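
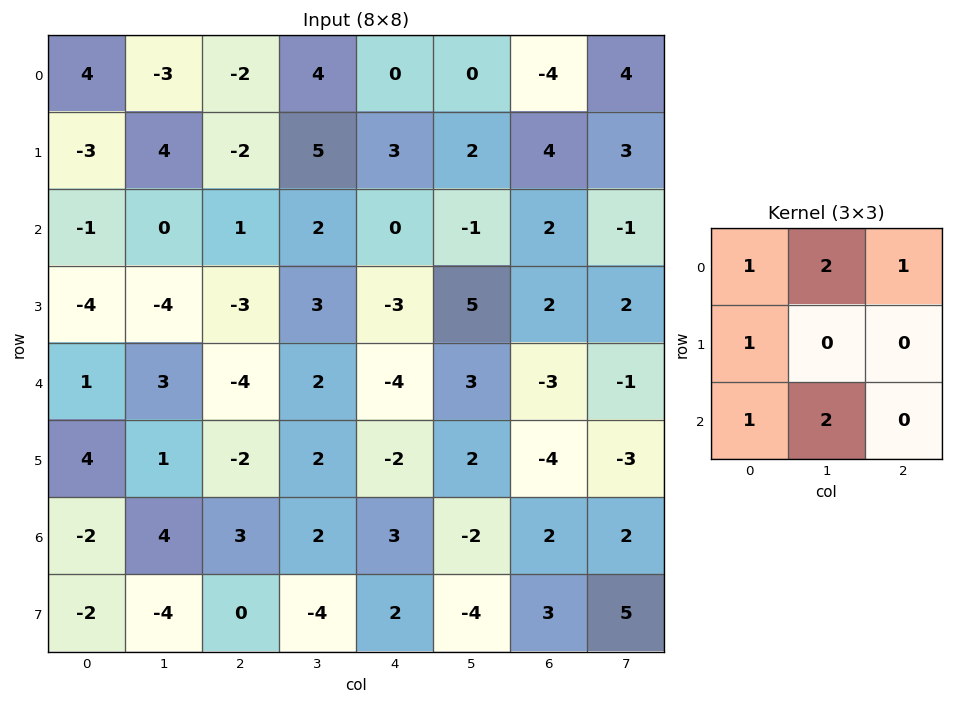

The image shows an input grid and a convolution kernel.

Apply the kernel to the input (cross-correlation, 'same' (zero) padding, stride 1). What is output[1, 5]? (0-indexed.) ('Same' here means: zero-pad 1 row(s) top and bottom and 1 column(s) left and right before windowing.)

The receptive field on the zero-padded input at this output position is [0 0 -4 / 3 2 4 / 0 -1 2]. Elementwise product with the kernel and sum: 0·1 + 0·2 + -4·1 + 3·1 + 0·1 + -1·2.

-3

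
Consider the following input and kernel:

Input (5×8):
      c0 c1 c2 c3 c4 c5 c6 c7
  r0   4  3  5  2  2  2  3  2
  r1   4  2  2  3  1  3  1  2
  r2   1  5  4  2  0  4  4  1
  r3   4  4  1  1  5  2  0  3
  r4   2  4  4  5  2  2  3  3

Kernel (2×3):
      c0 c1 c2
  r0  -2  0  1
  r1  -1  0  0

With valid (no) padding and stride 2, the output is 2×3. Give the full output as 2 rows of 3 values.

Output[0,0]: The receptive field on the input at this output position is [4 3 5 / 4 2 2]. Elementwise product with the kernel and sum: 4·-2 + 5·1 + 4·-1.

-7 -10 -2
-2 -9 -1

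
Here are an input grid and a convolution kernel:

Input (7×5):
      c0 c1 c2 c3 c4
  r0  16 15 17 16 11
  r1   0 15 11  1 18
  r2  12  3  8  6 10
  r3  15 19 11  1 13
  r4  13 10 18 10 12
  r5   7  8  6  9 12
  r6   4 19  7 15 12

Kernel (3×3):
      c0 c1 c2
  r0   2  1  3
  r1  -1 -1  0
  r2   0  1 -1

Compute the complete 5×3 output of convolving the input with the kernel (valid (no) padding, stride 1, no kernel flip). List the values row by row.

78 71 67
41 43 51
9 10 38
61 21 31
87 46 70

Output[0,0]: The receptive field on the input at this output position is [16 15 17 / 0 15 11 / 12 3 8]. Elementwise product with the kernel and sum: 16·2 + 15·1 + 17·3 + 0·-1 + 15·-1 + 3·1 + 8·-1.
Output[0,1]: The receptive field on the input at this output position is [15 17 16 / 15 11 1 / 3 8 6]. Elementwise product with the kernel and sum: 15·2 + 17·1 + 16·3 + 15·-1 + 11·-1 + 8·1 + 6·-1.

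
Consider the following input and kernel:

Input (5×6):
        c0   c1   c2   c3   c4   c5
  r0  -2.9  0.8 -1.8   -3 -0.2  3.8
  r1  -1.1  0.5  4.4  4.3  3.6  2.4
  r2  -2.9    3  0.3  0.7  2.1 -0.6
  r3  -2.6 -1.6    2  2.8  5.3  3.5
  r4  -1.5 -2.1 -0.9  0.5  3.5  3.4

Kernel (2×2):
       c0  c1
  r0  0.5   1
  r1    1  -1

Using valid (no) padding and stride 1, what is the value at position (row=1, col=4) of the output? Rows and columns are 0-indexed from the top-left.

6.9

The receptive field on the input at this output position is [3.6 2.4 / 2.1 -0.6]. Elementwise product with the kernel and sum: 3.6·0.5 + 2.4·1 + 2.1·1 + -0.6·-1.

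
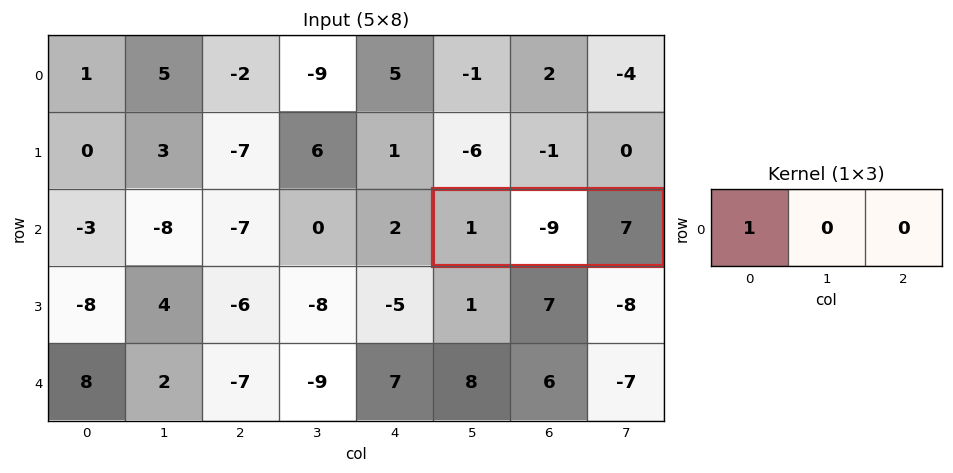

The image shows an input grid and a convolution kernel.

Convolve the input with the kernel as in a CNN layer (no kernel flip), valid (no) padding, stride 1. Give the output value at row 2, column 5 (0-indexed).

1

The receptive field on the input at this output position is [1 -9 7]. Elementwise product with the kernel and sum: 1·1.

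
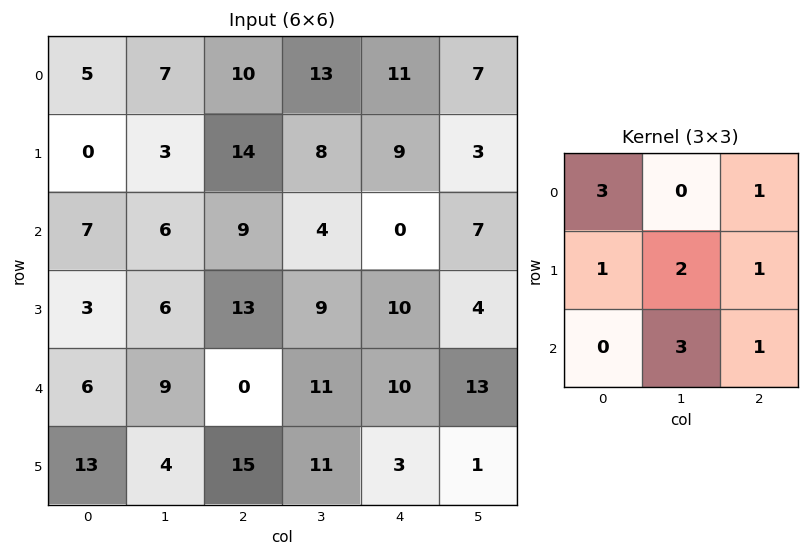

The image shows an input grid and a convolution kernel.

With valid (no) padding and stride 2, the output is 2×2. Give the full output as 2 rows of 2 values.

Output[0,0]: The receptive field on the input at this output position is [5 7 10 / 0 3 14 / 7 6 9]. Elementwise product with the kernel and sum: 5·3 + 10·1 + 0·1 + 3·2 + 14·1 + 6·3 + 9·1.
Output[0,1]: The receptive field on the input at this output position is [10 13 11 / 14 8 9 / 9 4 0]. Elementwise product with the kernel and sum: 10·3 + 11·1 + 14·1 + 8·2 + 9·1 + 4·3 + 0·1.

72 92
85 111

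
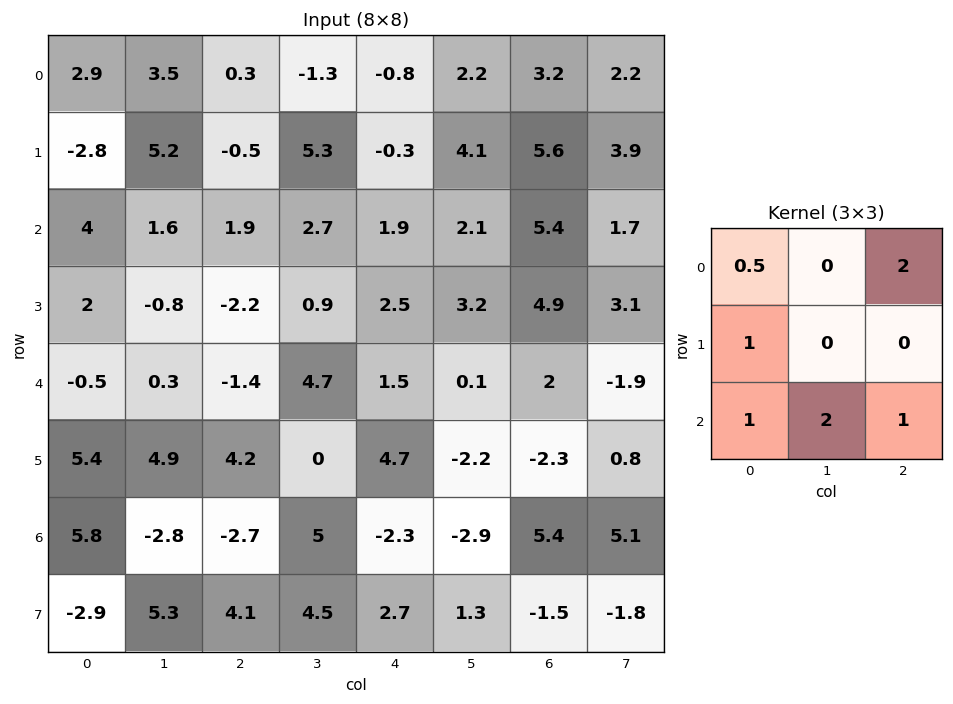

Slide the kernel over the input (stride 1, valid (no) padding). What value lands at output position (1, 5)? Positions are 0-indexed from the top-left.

28.05

The receptive field on the input at this output position is [4.1 5.6 3.9 / 2.1 5.4 1.7 / 3.2 4.9 3.1]. Elementwise product with the kernel and sum: 4.1·0.5 + 3.9·2 + 2.1·1 + 3.2·1 + 4.9·2 + 3.1·1.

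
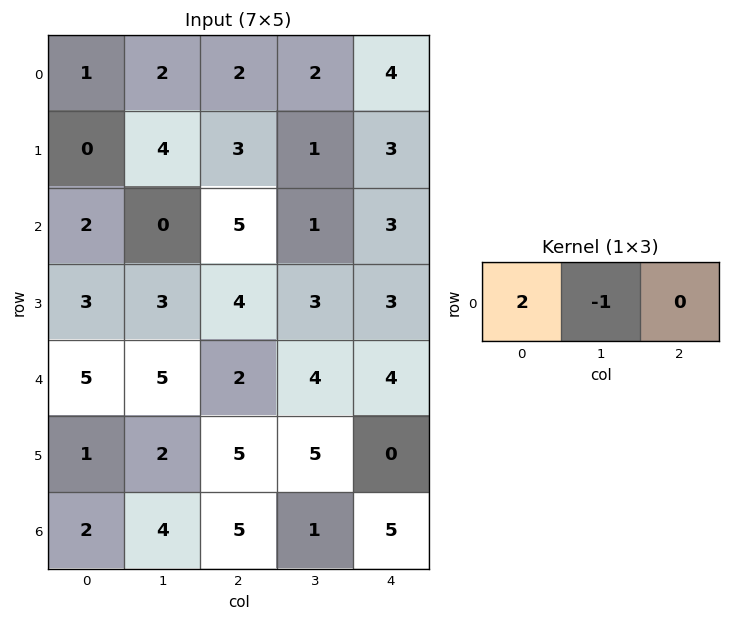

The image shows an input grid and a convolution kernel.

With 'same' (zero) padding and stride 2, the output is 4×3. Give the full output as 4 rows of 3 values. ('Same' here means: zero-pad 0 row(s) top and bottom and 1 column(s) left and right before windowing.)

-1 2 0
-2 -5 -1
-5 8 4
-2 3 -3

Output[0,0]: The receptive field on the zero-padded input at this output position is [0 1 2]. Elementwise product with the kernel and sum: 0·2 + 1·-1.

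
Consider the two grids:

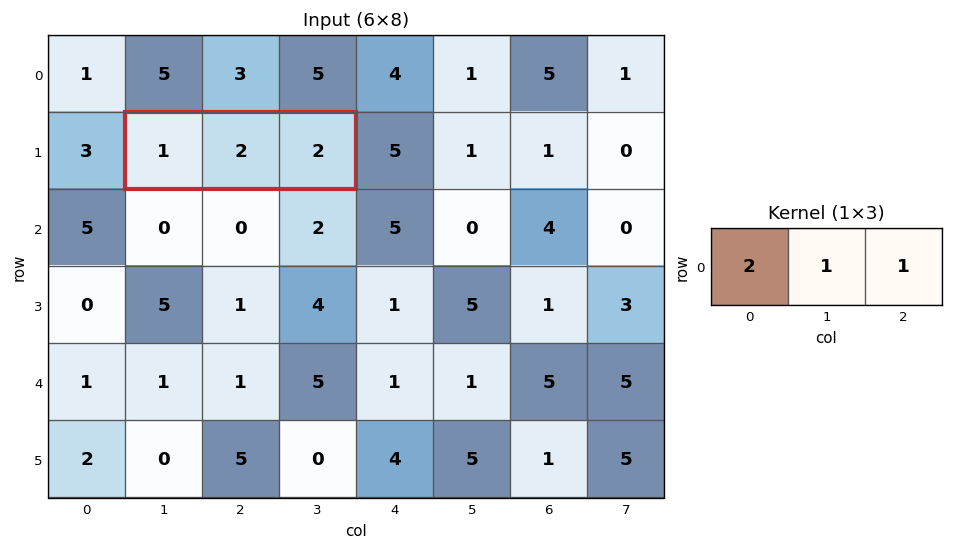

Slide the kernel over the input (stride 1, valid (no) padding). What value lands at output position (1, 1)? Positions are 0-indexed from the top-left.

6

The receptive field on the input at this output position is [1 2 2]. Elementwise product with the kernel and sum: 1·2 + 2·1 + 2·1.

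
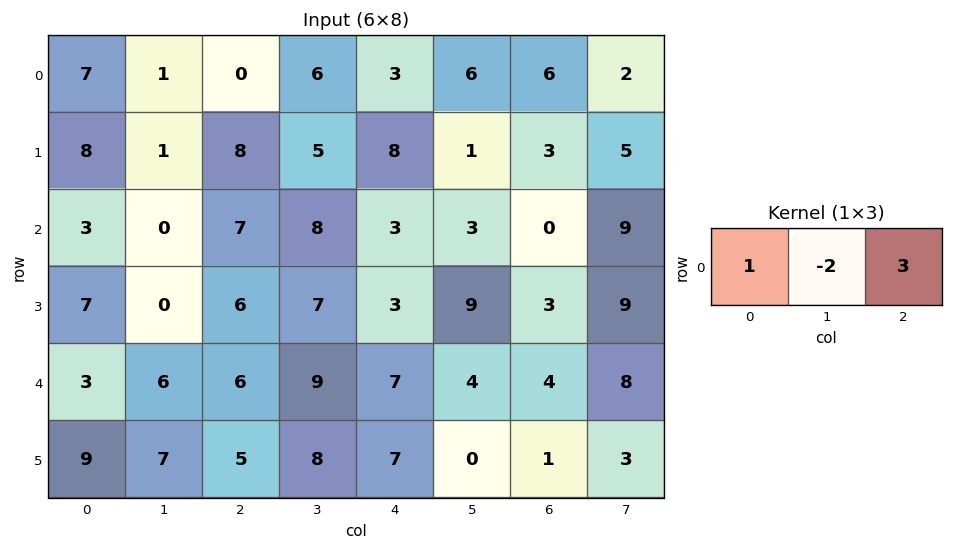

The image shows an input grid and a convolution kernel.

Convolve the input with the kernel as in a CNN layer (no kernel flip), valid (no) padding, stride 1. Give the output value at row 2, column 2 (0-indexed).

0

The receptive field on the input at this output position is [7 8 3]. Elementwise product with the kernel and sum: 7·1 + 8·-2 + 3·3.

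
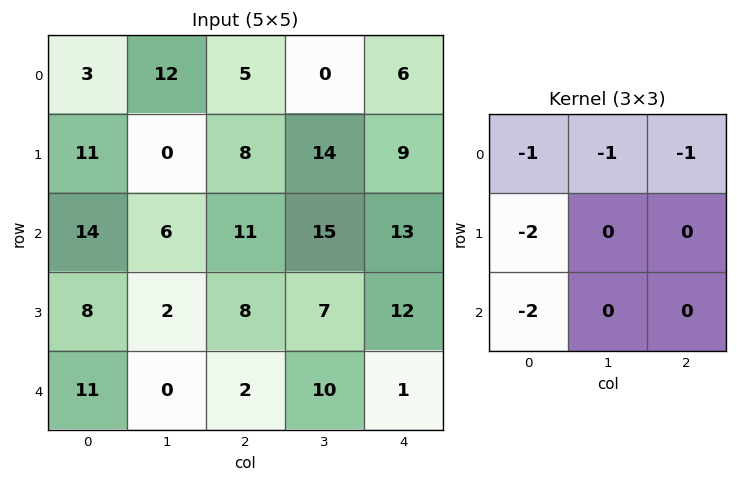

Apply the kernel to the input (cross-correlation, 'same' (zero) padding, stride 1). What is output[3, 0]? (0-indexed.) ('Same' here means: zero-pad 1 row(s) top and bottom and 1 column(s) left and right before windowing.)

The receptive field on the zero-padded input at this output position is [0 14 6 / 0 8 2 / 0 11 0]. Elementwise product with the kernel and sum: 0·-1 + 14·-1 + 6·-1 + 0·-2 + 0·-2.

-20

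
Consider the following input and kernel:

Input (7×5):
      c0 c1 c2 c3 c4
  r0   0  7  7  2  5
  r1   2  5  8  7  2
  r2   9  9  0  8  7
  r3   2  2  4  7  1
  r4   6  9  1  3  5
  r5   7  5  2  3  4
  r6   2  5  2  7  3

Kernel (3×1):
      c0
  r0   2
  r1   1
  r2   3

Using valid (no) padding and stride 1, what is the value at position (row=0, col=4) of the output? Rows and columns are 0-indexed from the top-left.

The receptive field on the input at this output position is [5 / 2 / 7]. Elementwise product with the kernel and sum: 5·2 + 2·1 + 7·3.

33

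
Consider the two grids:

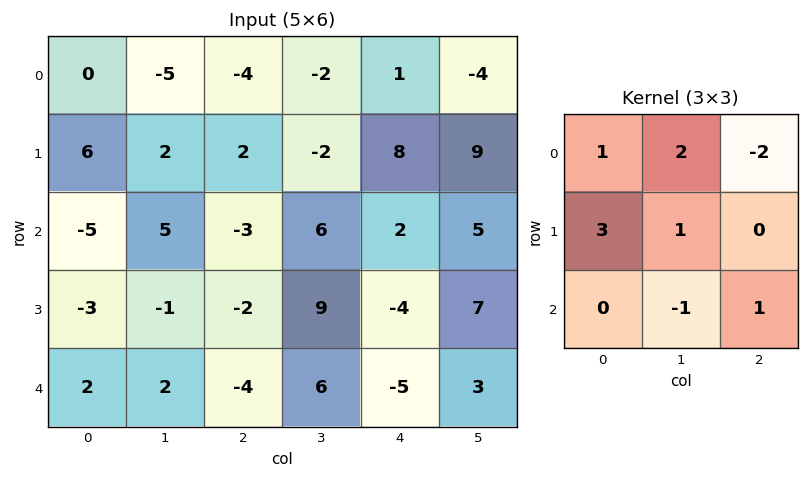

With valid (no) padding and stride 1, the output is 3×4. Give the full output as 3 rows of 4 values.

Output[0,0]: The receptive field on the input at this output position is [0 -5 -4 / 6 2 2 / -5 5 -3]. Elementwise product with the kernel and sum: 0·1 + -5·2 + -4·-2 + 6·3 + 2·1 + 5·-1 + -3·1.
Output[0,1]: The receptive field on the input at this output position is [-5 -4 -2 / 2 2 -2 / 5 -3 6]. Elementwise product with the kernel and sum: -5·1 + -4·2 + -2·-2 + 2·3 + 2·1 + -3·-1 + 6·1.

10 8 -10 13
-5 33 -34 27
-5 -8 -3 31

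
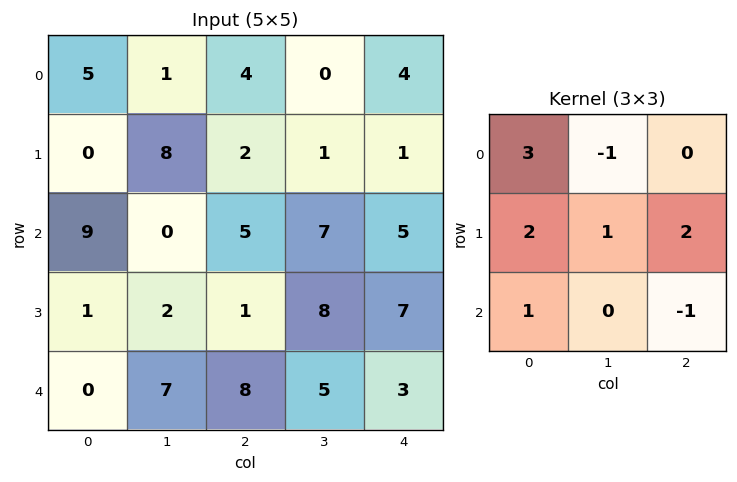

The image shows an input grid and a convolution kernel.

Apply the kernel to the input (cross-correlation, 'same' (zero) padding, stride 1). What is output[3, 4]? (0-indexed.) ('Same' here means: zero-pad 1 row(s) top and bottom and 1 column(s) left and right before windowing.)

The receptive field on the zero-padded input at this output position is [7 5 0 / 8 7 0 / 5 3 0]. Elementwise product with the kernel and sum: 7·3 + 5·-1 + 8·2 + 7·1 + 0·2 + 5·1 + 0·-1.

44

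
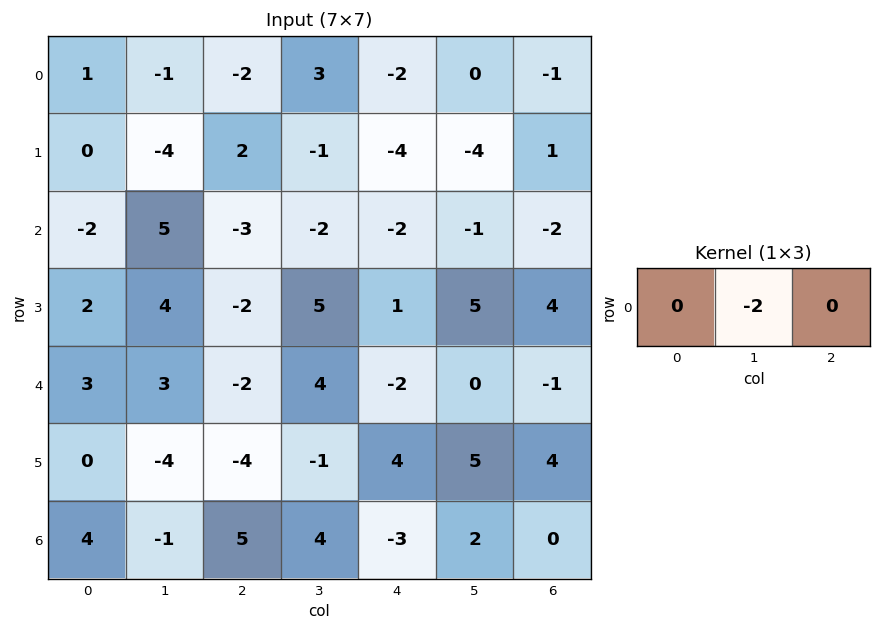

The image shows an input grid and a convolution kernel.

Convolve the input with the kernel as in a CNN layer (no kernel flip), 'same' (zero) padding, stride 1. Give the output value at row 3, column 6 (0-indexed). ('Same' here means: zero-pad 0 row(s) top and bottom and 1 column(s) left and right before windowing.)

-8

The receptive field on the zero-padded input at this output position is [5 4 0]. Elementwise product with the kernel and sum: 4·-2.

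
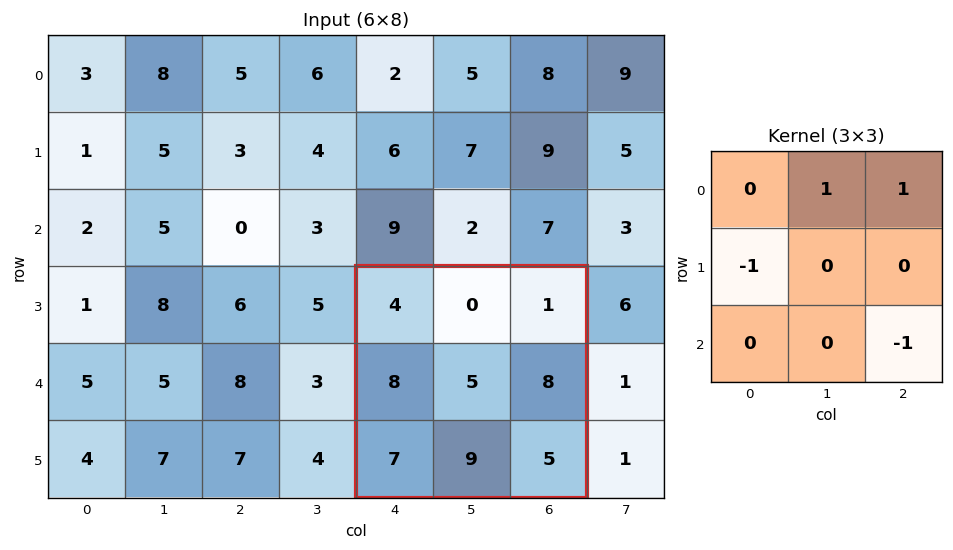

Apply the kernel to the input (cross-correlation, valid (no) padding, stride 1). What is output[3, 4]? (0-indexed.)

-12

The receptive field on the input at this output position is [4 0 1 / 8 5 8 / 7 9 5]. Elementwise product with the kernel and sum: 0·1 + 1·1 + 8·-1 + 5·-1.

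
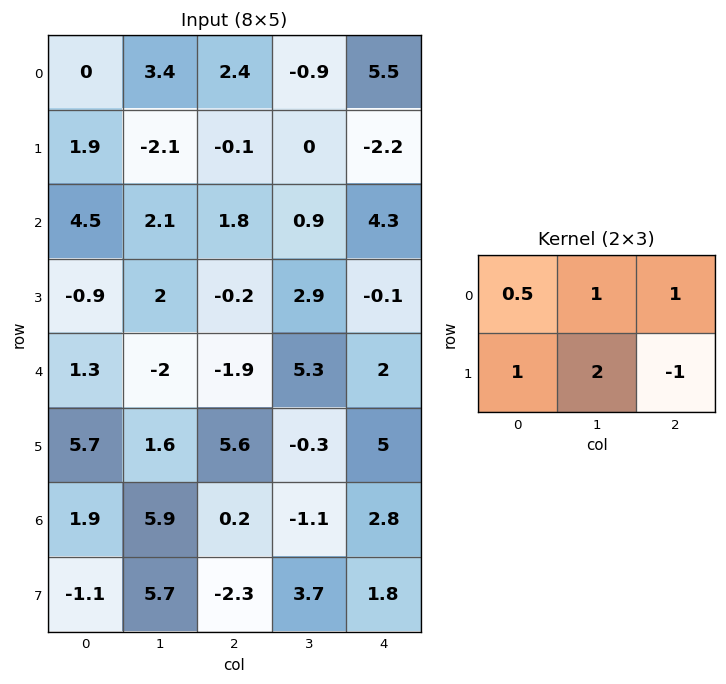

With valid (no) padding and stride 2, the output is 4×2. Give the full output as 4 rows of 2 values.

Output[0,0]: The receptive field on the input at this output position is [0 3.4 2.4 / 1.9 -2.1 -0.1]. Elementwise product with the kernel and sum: 0·0.5 + 3.4·1 + 2.4·1 + 1.9·1 + -2.1·2 + -0.1·-1.
Output[0,1]: The receptive field on the input at this output position is [2.4 -0.9 5.5 / -0.1 0 -2.2]. Elementwise product with the kernel and sum: 2.4·0.5 + -0.9·1 + 5.5·1 + -0.1·1 + 0·2 + -2.2·-1.

3.6 7.9
9.45 11.8
0.05 6.35
19.65 5.1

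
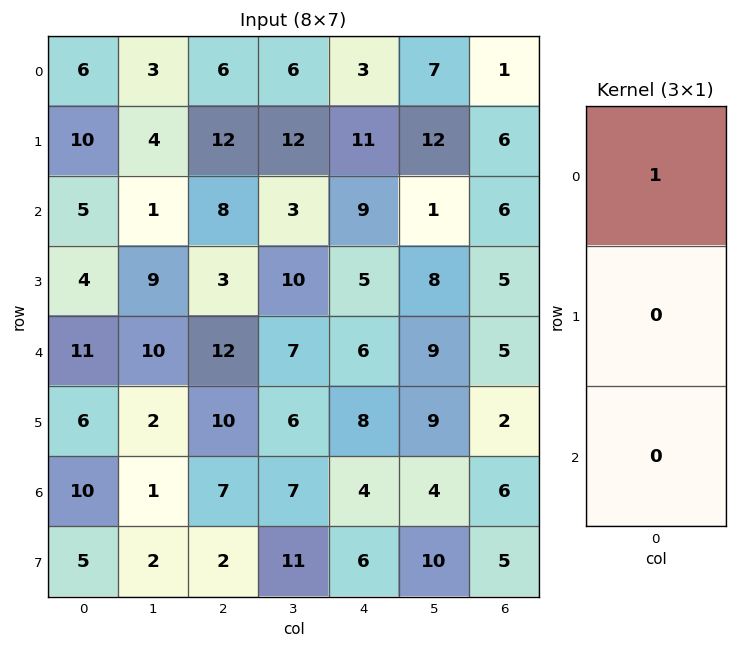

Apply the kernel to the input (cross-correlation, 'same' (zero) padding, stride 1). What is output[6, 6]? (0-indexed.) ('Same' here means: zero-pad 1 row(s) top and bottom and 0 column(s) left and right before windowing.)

The receptive field on the zero-padded input at this output position is [2 / 6 / 5]. Elementwise product with the kernel and sum: 2·1.

2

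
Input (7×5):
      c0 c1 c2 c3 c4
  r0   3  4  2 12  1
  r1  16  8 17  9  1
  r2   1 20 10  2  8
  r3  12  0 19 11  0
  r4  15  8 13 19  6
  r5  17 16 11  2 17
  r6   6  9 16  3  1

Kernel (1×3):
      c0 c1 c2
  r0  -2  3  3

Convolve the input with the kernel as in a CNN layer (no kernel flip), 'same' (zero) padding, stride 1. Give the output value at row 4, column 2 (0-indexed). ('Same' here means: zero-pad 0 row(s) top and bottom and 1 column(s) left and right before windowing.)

80

The receptive field on the zero-padded input at this output position is [8 13 19]. Elementwise product with the kernel and sum: 8·-2 + 13·3 + 19·3.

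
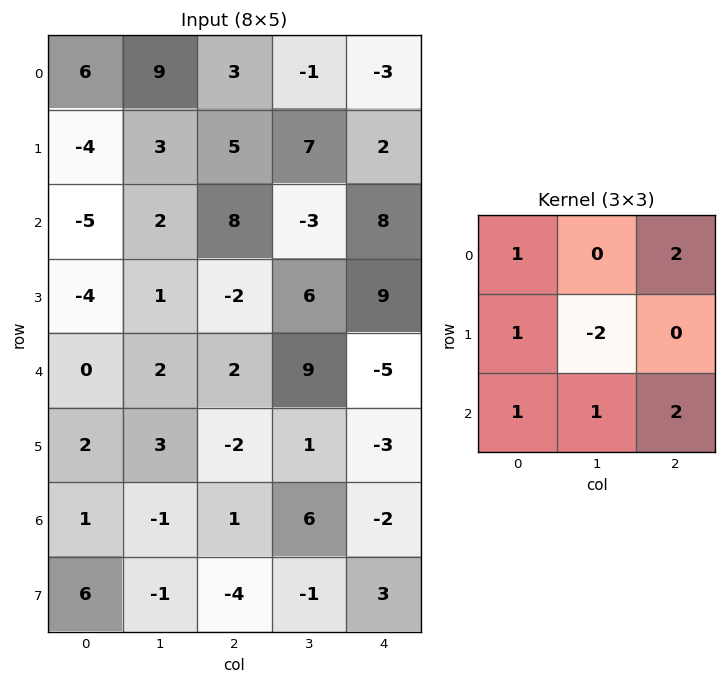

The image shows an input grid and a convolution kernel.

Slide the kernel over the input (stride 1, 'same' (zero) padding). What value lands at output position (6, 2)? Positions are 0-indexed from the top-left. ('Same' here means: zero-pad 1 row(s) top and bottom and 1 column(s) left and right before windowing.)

-5

The receptive field on the zero-padded input at this output position is [3 -2 1 / -1 1 6 / -1 -4 -1]. Elementwise product with the kernel and sum: 3·1 + 1·2 + -1·1 + 1·-2 + -1·1 + -4·1 + -1·2.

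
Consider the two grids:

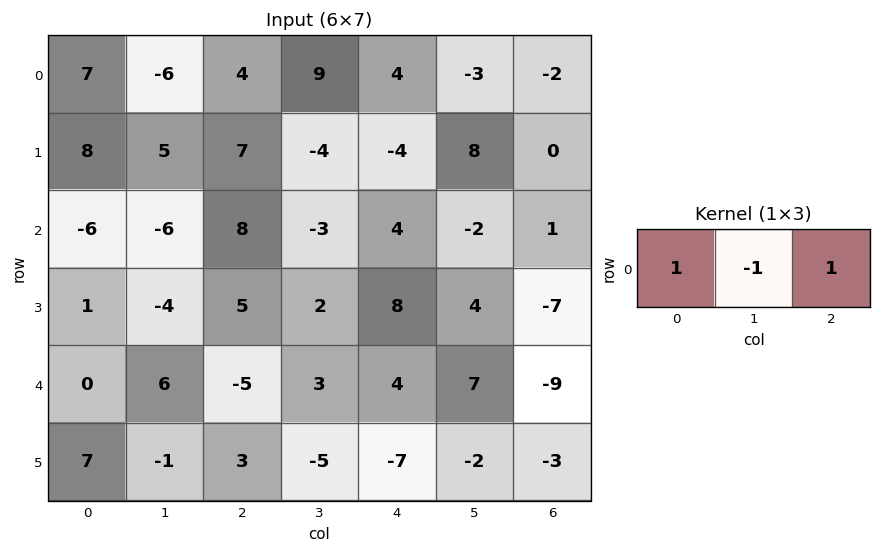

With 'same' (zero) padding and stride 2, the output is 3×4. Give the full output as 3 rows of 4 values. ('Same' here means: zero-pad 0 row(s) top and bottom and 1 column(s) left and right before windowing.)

-13 -1 2 -1
0 -17 -9 -3
6 14 6 16

Output[0,0]: The receptive field on the zero-padded input at this output position is [0 7 -6]. Elementwise product with the kernel and sum: 0·1 + 7·-1 + -6·1.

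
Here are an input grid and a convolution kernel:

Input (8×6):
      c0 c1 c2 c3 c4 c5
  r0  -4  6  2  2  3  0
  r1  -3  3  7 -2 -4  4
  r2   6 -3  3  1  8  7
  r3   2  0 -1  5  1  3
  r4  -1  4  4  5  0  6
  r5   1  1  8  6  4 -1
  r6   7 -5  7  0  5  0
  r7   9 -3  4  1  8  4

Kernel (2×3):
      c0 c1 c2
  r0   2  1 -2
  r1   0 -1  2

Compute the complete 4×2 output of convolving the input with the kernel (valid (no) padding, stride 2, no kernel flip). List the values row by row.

5 -6
1 -12
9 15
6 19

Output[0,0]: The receptive field on the input at this output position is [-4 6 2 / -3 3 7]. Elementwise product with the kernel and sum: -4·2 + 6·1 + 2·-2 + 3·-1 + 7·2.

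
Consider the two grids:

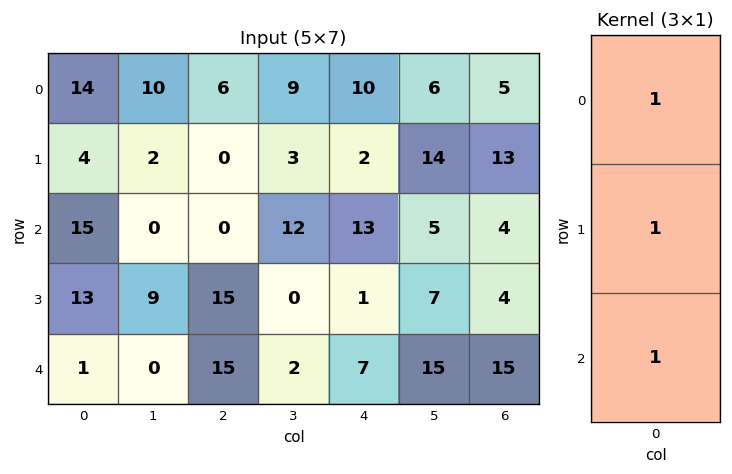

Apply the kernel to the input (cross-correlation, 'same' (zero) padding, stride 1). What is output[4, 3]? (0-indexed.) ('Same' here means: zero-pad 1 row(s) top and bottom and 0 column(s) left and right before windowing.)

The receptive field on the zero-padded input at this output position is [0 / 2 / 0]. Elementwise product with the kernel and sum: 0·1 + 2·1 + 0·1.

2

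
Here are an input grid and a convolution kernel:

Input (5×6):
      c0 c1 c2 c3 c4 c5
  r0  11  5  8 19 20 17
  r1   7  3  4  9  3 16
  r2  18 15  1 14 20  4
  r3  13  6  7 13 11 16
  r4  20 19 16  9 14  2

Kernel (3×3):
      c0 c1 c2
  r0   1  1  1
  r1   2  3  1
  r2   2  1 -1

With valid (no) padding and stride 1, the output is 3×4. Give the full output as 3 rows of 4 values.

Output[0,0]: The receptive field on the input at this output position is [11 5 8 / 7 3 4 / 18 15 1]. Elementwise product with the kernel and sum: 11·1 + 5·1 + 8·1 + 7·2 + 3·3 + 4·1 + 18·2 + 15·1 + 1·-1.
Output[0,1]: The receptive field on the input at this output position is [5 8 19 / 3 4 9 / 15 1 14]. Elementwise product with the kernel and sum: 5·1 + 8·1 + 19·1 + 3·2 + 4·3 + 9·1 + 15·2 + 1·1 + 14·-1.

101 76 81 143
121 69 96 141
128 121 126 143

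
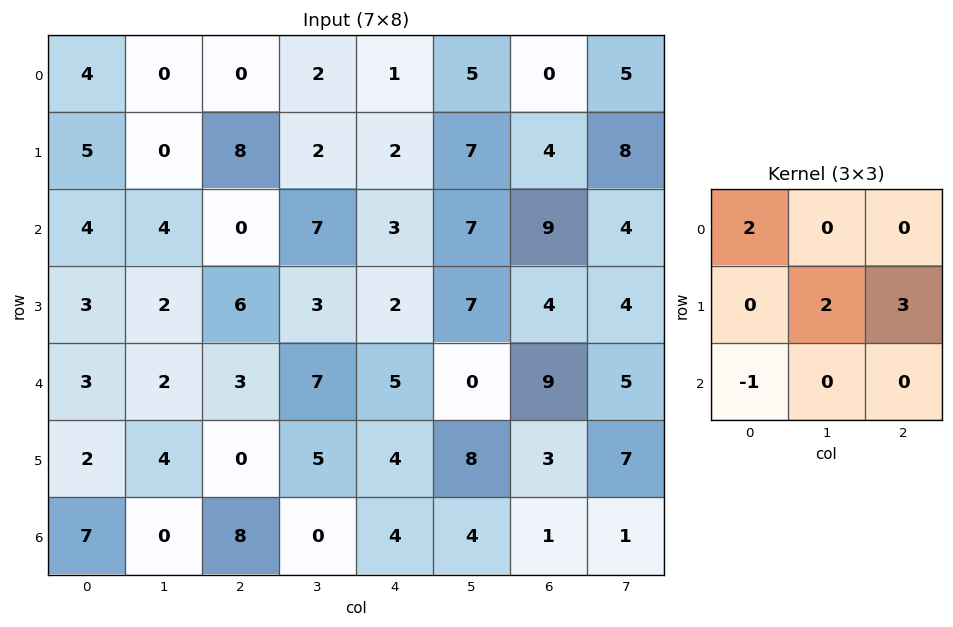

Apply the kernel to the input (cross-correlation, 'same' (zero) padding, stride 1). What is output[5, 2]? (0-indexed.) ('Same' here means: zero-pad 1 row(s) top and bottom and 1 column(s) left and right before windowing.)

19

The receptive field on the zero-padded input at this output position is [2 3 7 / 4 0 5 / 0 8 0]. Elementwise product with the kernel and sum: 2·2 + 0·2 + 5·3 + 0·-1.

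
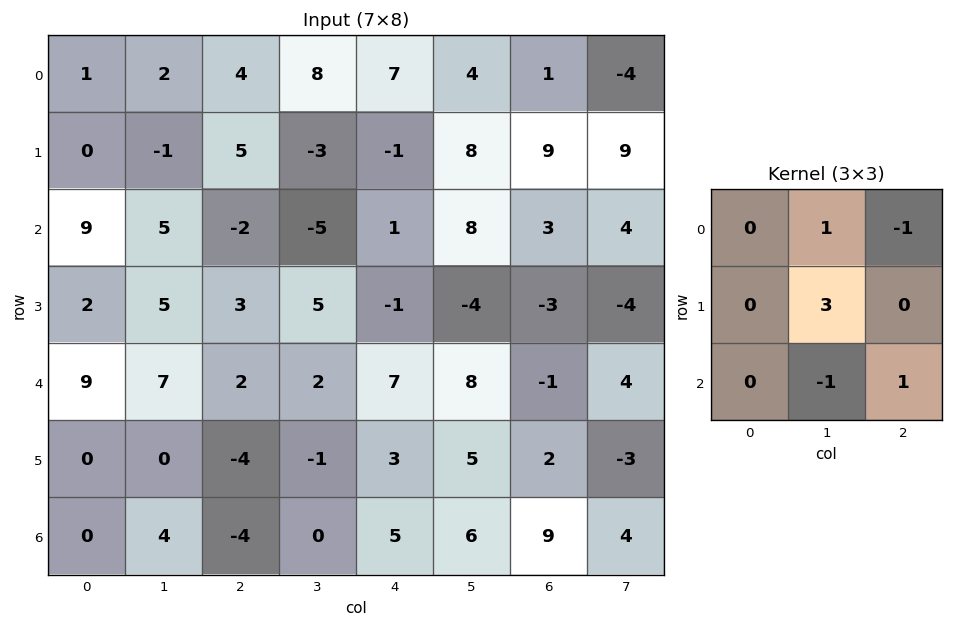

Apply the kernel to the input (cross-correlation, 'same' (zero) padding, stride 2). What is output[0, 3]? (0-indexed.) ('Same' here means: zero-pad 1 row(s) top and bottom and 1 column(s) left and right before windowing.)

The receptive field on the zero-padded input at this output position is [0 0 0 / 4 1 -4 / 8 9 9]. Elementwise product with the kernel and sum: 0·1 + 0·-1 + 1·3 + 9·-1 + 9·1.

3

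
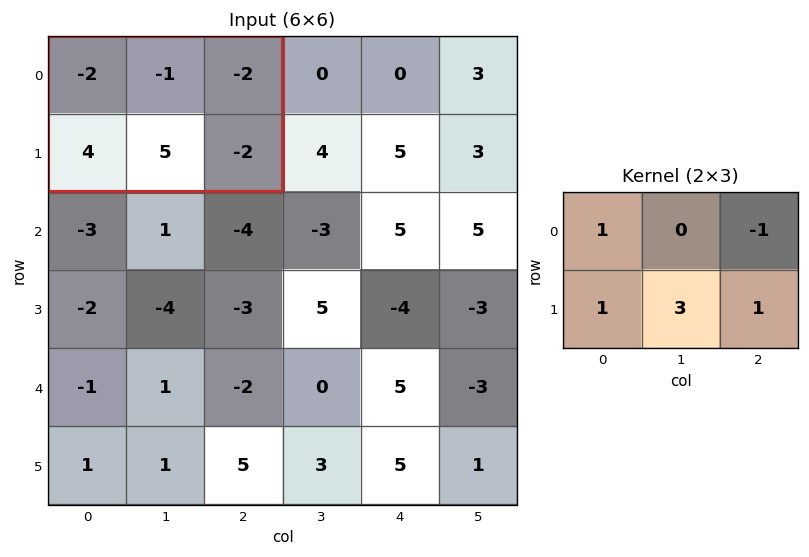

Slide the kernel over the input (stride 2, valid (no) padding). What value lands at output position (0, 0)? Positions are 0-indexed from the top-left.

The receptive field on the input at this output position is [-2 -1 -2 / 4 5 -2]. Elementwise product with the kernel and sum: -2·1 + -2·-1 + 4·1 + 5·3 + -2·1.

17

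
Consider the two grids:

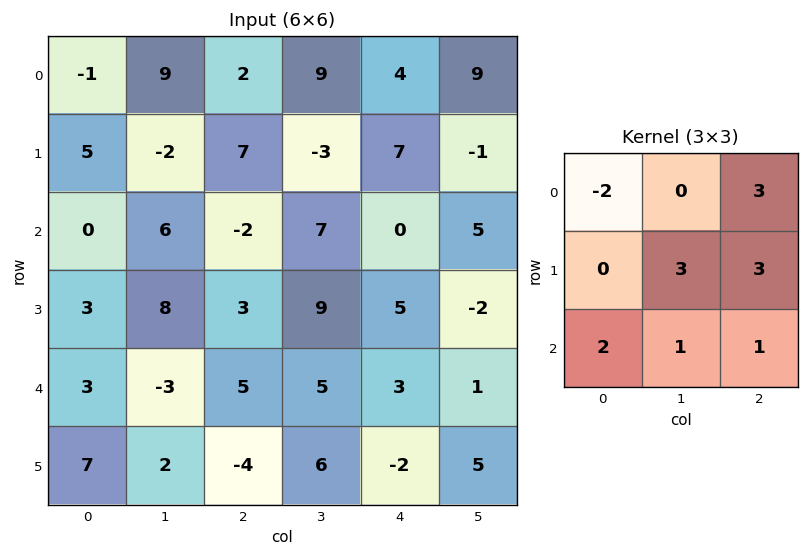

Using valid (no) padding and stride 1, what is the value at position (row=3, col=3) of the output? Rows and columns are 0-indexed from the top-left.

3

The receptive field on the input at this output position is [9 5 -2 / 5 3 1 / 6 -2 5]. Elementwise product with the kernel and sum: 9·-2 + -2·3 + 3·3 + 1·3 + 6·2 + -2·1 + 5·1.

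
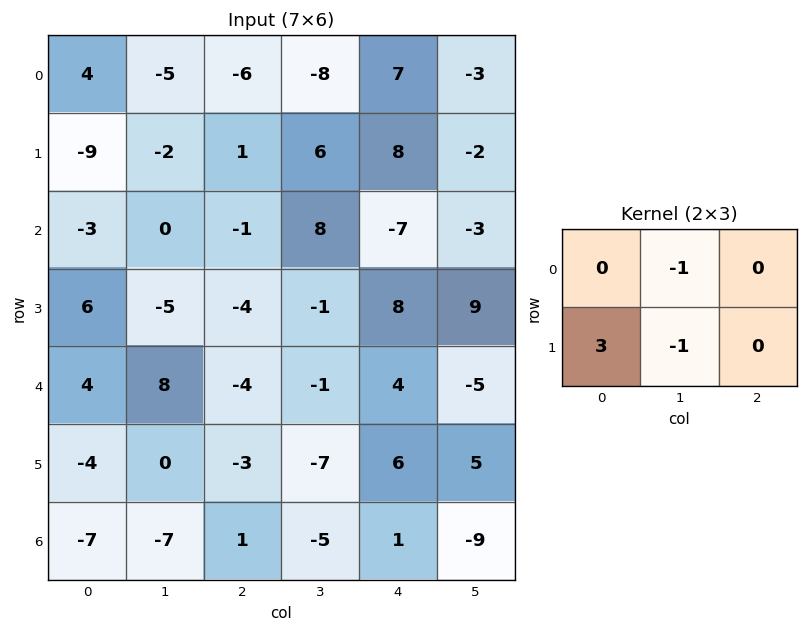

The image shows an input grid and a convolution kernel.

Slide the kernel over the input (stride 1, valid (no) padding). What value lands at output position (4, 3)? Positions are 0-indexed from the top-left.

The receptive field on the input at this output position is [-1 4 -5 / -7 6 5]. Elementwise product with the kernel and sum: 4·-1 + -7·3 + 6·-1.

-31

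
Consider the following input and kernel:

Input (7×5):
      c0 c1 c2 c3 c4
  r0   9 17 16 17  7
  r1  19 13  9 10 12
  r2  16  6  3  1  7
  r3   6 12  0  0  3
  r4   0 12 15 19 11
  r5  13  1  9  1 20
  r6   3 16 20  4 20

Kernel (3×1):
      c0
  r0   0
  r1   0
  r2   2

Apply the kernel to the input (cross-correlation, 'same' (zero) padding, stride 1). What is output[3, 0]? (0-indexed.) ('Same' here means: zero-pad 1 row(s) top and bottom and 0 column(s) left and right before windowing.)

0

The receptive field on the zero-padded input at this output position is [16 / 6 / 0]. Elementwise product with the kernel and sum: 0·2.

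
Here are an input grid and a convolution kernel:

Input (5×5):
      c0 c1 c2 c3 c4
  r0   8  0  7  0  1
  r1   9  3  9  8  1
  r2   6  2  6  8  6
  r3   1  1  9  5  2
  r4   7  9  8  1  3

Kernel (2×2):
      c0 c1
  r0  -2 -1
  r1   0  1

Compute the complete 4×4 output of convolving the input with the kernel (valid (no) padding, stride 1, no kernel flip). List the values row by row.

Output[0,0]: The receptive field on the input at this output position is [8 0 / 9 3]. Elementwise product with the kernel and sum: 8·-2 + 0·-1 + 3·1.

-13 2 -6 0
-19 -9 -18 -11
-13 -1 -15 -20
6 -3 -22 -9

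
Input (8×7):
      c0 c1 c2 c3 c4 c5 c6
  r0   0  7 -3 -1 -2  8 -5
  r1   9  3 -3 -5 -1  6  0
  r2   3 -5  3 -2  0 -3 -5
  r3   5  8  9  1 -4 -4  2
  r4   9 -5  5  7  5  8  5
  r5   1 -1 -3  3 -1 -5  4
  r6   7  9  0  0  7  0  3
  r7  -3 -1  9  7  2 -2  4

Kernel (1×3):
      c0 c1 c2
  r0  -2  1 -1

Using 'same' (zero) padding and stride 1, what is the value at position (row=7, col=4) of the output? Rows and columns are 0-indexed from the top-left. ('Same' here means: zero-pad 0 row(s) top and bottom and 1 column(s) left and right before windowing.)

The receptive field on the zero-padded input at this output position is [7 2 -2]. Elementwise product with the kernel and sum: 7·-2 + 2·1 + -2·-1.

-10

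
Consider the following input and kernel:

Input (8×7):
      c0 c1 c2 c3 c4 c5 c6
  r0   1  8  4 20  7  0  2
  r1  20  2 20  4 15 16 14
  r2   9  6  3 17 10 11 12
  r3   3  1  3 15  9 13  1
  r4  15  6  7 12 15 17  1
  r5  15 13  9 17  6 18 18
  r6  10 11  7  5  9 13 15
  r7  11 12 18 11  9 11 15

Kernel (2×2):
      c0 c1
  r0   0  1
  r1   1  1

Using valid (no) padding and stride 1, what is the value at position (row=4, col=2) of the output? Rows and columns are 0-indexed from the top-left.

38

The receptive field on the input at this output position is [7 12 / 9 17]. Elementwise product with the kernel and sum: 12·1 + 9·1 + 17·1.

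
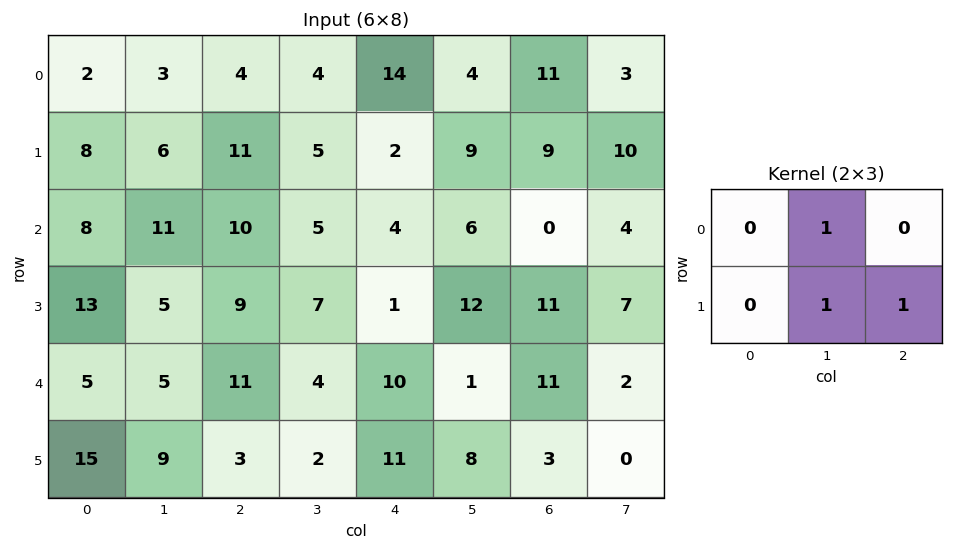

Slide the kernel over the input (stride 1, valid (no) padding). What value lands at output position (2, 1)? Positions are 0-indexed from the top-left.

26

The receptive field on the input at this output position is [11 10 5 / 5 9 7]. Elementwise product with the kernel and sum: 10·1 + 9·1 + 7·1.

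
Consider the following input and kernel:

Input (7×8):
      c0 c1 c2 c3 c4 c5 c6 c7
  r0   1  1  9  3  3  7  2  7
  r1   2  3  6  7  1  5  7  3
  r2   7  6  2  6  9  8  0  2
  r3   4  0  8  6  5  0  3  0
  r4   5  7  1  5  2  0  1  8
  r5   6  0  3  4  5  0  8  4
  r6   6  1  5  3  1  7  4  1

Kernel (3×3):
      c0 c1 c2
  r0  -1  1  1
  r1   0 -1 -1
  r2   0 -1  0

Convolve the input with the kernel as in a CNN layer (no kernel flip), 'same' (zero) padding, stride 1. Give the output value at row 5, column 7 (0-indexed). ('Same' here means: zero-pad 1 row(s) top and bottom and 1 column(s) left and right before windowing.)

The receptive field on the zero-padded input at this output position is [1 8 0 / 8 4 0 / 4 1 0]. Elementwise product with the kernel and sum: 1·-1 + 8·1 + 0·1 + 4·-1 + 0·-1 + 1·-1.

2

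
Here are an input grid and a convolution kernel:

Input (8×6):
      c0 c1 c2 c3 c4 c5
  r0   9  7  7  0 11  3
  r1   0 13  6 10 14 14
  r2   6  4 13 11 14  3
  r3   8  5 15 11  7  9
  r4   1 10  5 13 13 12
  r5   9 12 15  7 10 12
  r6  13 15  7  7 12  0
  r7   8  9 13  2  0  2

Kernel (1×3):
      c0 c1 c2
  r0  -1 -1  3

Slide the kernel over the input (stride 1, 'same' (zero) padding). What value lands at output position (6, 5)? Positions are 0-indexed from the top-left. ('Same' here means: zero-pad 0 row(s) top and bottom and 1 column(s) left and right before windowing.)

-12

The receptive field on the zero-padded input at this output position is [12 0 0]. Elementwise product with the kernel and sum: 12·-1 + 0·-1 + 0·3.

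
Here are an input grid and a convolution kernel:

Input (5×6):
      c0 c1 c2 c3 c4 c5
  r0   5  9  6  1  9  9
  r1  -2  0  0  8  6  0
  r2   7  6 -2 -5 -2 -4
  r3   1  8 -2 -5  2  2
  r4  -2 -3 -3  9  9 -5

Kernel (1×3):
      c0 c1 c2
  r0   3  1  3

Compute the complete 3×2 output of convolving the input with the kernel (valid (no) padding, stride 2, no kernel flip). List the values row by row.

42 46
21 -17
-18 27

Output[0,0]: The receptive field on the input at this output position is [5 9 6]. Elementwise product with the kernel and sum: 5·3 + 9·1 + 6·3.
Output[0,1]: The receptive field on the input at this output position is [6 1 9]. Elementwise product with the kernel and sum: 6·3 + 1·1 + 9·3.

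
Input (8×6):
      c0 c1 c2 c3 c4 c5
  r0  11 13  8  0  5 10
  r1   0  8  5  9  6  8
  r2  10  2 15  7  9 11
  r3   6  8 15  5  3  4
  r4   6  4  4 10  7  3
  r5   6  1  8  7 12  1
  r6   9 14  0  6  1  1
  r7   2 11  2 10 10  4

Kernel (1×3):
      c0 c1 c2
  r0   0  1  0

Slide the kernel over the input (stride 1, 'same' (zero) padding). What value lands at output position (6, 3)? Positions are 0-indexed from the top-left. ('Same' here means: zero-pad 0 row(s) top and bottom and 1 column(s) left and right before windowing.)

The receptive field on the zero-padded input at this output position is [0 6 1]. Elementwise product with the kernel and sum: 6·1.

6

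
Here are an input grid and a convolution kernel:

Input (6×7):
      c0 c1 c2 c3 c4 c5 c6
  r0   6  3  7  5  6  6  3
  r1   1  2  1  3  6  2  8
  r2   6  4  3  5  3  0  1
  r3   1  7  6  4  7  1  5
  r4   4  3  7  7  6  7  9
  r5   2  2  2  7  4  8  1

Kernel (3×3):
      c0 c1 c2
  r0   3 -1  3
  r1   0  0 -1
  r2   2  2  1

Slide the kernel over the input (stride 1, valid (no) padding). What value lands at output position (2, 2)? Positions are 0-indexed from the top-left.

40

The receptive field on the input at this output position is [3 5 3 / 6 4 7 / 7 7 6]. Elementwise product with the kernel and sum: 3·3 + 5·-1 + 3·3 + 7·-1 + 7·2 + 7·2 + 6·1.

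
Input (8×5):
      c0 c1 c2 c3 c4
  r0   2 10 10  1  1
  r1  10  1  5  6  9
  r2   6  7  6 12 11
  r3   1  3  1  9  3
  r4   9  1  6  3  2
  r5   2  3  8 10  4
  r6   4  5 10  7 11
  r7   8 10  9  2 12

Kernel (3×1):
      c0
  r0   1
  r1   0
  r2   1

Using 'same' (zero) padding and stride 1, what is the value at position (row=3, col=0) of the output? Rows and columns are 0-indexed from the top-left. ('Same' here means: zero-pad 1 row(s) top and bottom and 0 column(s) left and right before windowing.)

15

The receptive field on the zero-padded input at this output position is [6 / 1 / 9]. Elementwise product with the kernel and sum: 6·1 + 9·1.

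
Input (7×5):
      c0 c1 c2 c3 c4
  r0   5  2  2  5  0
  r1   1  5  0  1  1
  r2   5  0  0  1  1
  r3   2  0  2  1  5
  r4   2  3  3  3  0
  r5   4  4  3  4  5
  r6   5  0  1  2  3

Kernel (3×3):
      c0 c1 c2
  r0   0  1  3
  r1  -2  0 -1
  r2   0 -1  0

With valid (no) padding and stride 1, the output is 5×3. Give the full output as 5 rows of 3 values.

Output[0,0]: The receptive field on the input at this output position is [5 2 2 / 1 5 0 / 5 0 0]. Elementwise product with the kernel and sum: 2·1 + 2·3 + 1·-2 + 0·-1 + 0·-1.

6 6 3
-5 0 2
-9 -1 -8
-5 -7 6
1 -1 -10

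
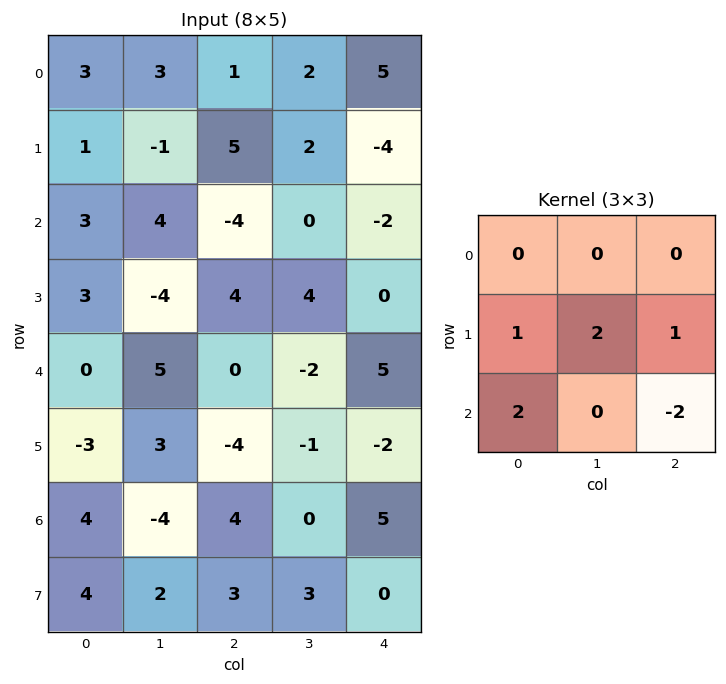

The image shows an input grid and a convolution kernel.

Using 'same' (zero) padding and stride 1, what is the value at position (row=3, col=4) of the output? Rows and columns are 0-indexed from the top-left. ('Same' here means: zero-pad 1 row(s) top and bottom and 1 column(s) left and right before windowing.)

0

The receptive field on the zero-padded input at this output position is [0 -2 0 / 4 0 0 / -2 5 0]. Elementwise product with the kernel and sum: 4·1 + 0·2 + 0·1 + -2·2 + 0·-2.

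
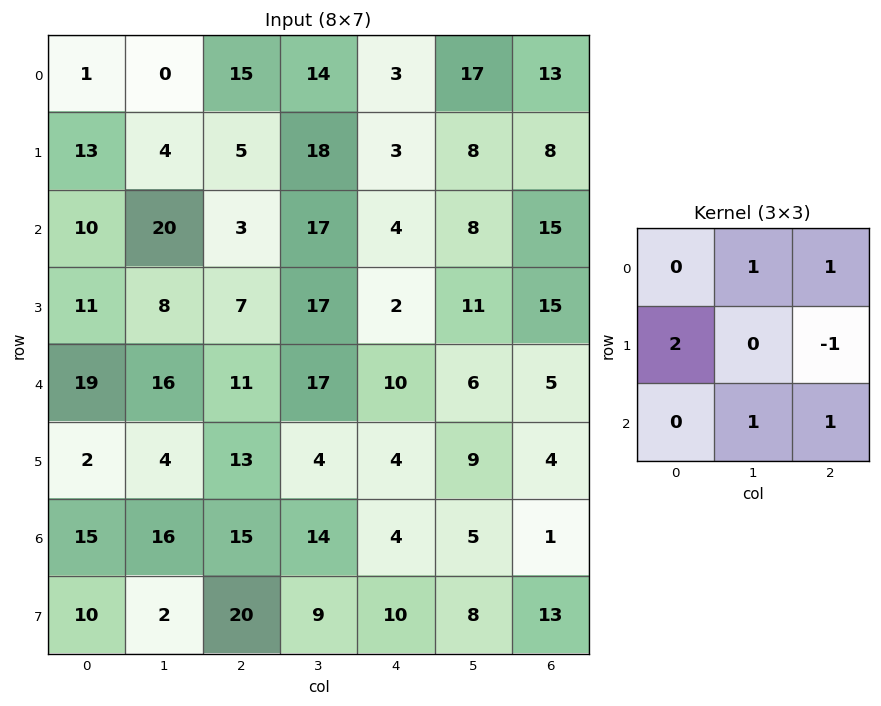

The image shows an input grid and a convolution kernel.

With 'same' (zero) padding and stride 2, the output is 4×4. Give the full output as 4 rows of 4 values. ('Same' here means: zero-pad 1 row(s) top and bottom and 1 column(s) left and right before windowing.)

Output[0,0]: The receptive field on the zero-padded input at this output position is [0 0 0 / 0 1 0 / 0 13 4]. Elementwise product with the kernel and sum: 0·1 + 0·1 + 0·2 + 0·-1 + 13·1 + 4·1.

17 9 22 42
16 70 50 39
9 56 54 31
2 64 54 27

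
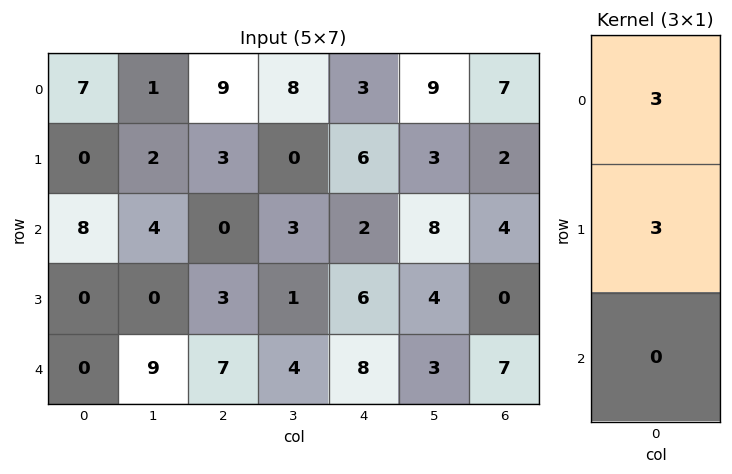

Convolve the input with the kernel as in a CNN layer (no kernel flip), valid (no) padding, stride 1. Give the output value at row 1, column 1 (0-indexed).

18

The receptive field on the input at this output position is [2 / 4 / 0]. Elementwise product with the kernel and sum: 2·3 + 4·3.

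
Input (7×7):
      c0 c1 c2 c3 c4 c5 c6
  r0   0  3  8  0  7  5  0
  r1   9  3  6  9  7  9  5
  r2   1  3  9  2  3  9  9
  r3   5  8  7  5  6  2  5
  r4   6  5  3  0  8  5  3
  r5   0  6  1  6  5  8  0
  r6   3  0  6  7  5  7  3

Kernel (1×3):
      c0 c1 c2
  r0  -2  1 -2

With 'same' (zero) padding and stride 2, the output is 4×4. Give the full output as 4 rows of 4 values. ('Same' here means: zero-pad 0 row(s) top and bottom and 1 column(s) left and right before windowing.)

Output[0,0]: The receptive field on the zero-padded input at this output position is [0 0 3]. Elementwise product with the kernel and sum: 0·-2 + 0·1 + 3·-2.

-6 2 -3 -10
-5 -1 -19 -9
-4 -7 -2 -7
3 -8 -23 -11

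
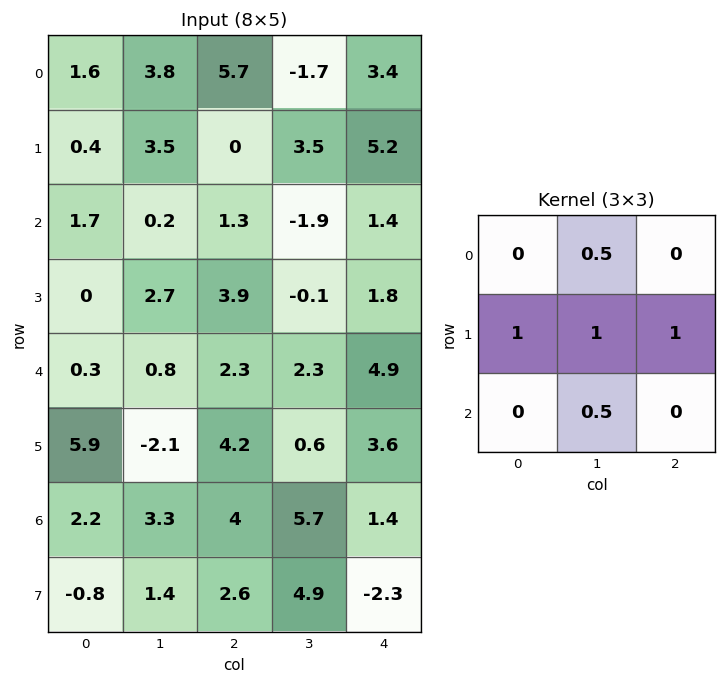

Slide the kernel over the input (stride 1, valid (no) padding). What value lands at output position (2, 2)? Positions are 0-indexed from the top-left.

The receptive field on the input at this output position is [1.3 -1.9 1.4 / 3.9 -0.1 1.8 / 2.3 2.3 4.9]. Elementwise product with the kernel and sum: -1.9·0.5 + 3.9·1 + -0.1·1 + 1.8·1 + 2.3·0.5.

5.8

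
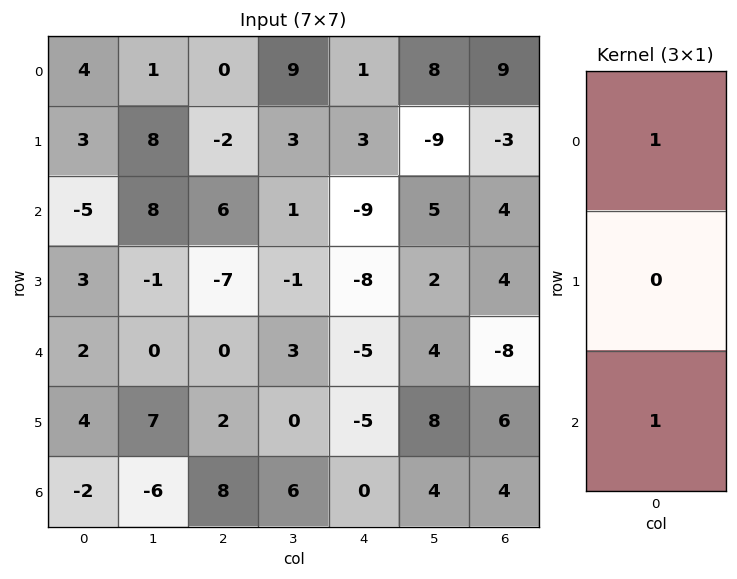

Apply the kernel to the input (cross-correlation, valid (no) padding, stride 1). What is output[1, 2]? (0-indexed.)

-9

The receptive field on the input at this output position is [-2 / 6 / -7]. Elementwise product with the kernel and sum: -2·1 + -7·1.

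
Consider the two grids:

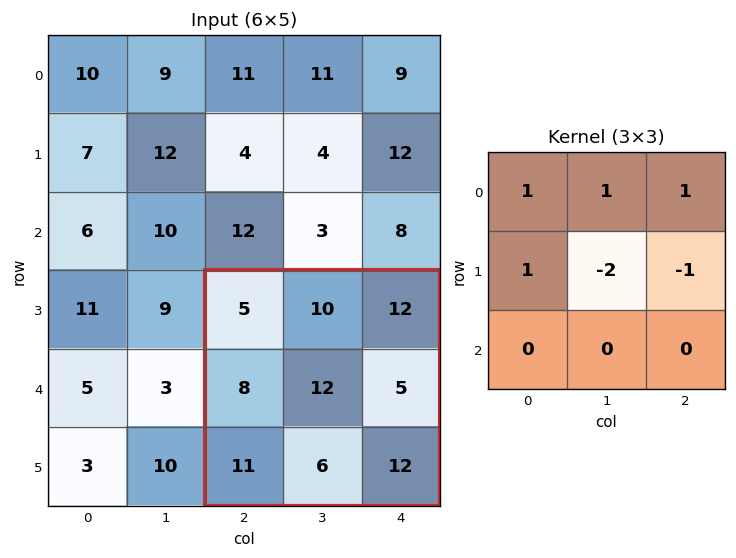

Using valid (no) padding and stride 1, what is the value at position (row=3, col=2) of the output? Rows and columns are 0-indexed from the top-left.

6

The receptive field on the input at this output position is [5 10 12 / 8 12 5 / 11 6 12]. Elementwise product with the kernel and sum: 5·1 + 10·1 + 12·1 + 8·1 + 12·-2 + 5·-1.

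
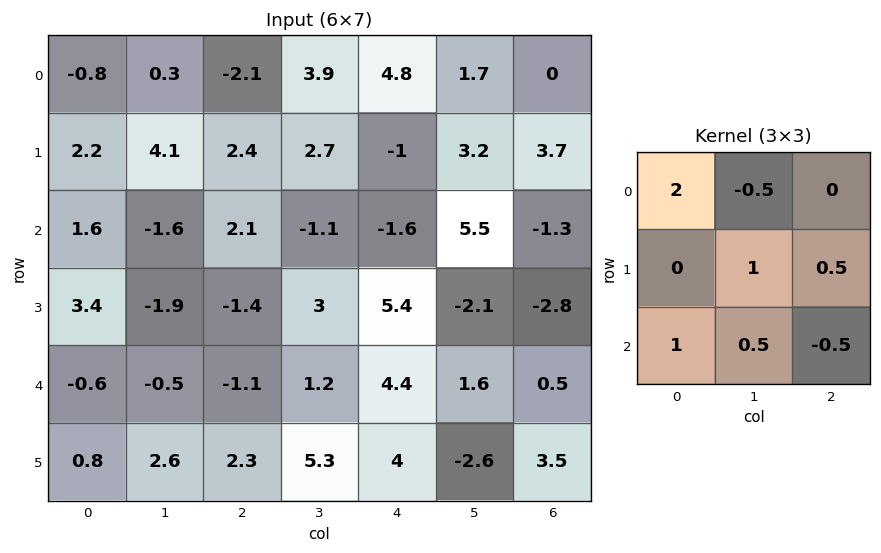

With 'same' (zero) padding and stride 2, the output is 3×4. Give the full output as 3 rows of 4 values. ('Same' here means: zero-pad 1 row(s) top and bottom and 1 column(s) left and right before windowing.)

-1.6 3.8 6.25 5.05
2.35 4.45 13.8 -0.25
-3.45 -2.5 17.1 -3.15

Output[0,0]: The receptive field on the zero-padded input at this output position is [0 0 0 / 0 -0.8 0.3 / 0 2.2 4.1]. Elementwise product with the kernel and sum: 0·2 + 0·-0.5 + -0.8·1 + 0.3·0.5 + 0·1 + 2.2·0.5 + 4.1·-0.5.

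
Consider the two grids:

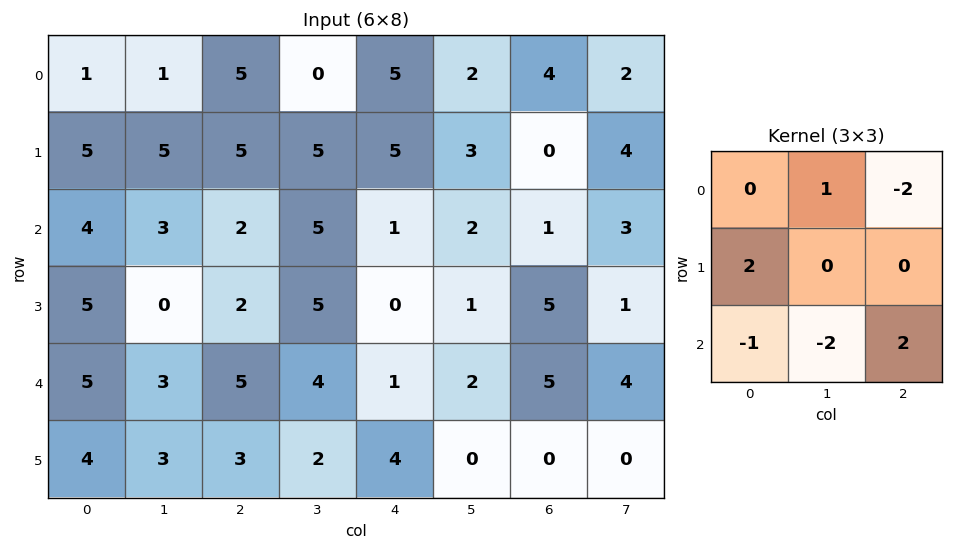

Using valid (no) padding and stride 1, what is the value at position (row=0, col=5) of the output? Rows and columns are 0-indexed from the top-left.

8

The receptive field on the input at this output position is [2 4 2 / 3 0 4 / 2 1 3]. Elementwise product with the kernel and sum: 4·1 + 2·-2 + 3·2 + 2·-1 + 1·-2 + 3·2.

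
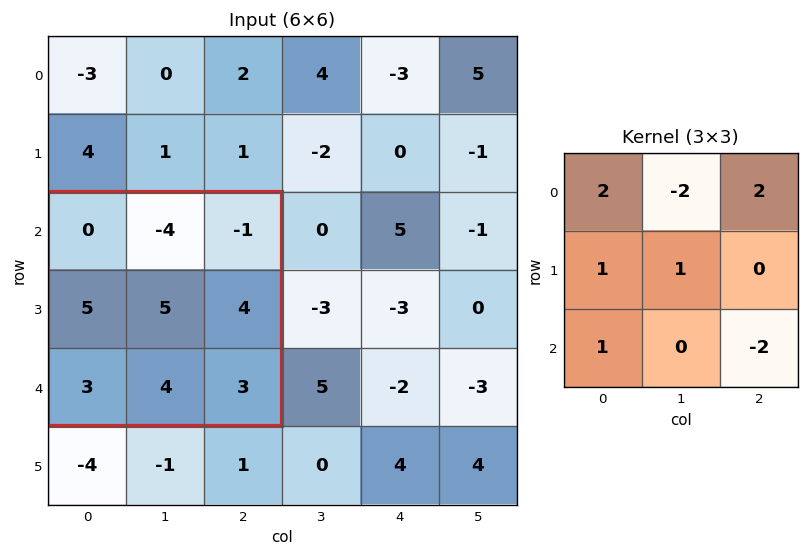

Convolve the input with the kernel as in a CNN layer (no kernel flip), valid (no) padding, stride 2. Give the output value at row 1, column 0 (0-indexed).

13

The receptive field on the input at this output position is [0 -4 -1 / 5 5 4 / 3 4 3]. Elementwise product with the kernel and sum: 0·2 + -4·-2 + -1·2 + 5·1 + 5·1 + 3·1 + 3·-2.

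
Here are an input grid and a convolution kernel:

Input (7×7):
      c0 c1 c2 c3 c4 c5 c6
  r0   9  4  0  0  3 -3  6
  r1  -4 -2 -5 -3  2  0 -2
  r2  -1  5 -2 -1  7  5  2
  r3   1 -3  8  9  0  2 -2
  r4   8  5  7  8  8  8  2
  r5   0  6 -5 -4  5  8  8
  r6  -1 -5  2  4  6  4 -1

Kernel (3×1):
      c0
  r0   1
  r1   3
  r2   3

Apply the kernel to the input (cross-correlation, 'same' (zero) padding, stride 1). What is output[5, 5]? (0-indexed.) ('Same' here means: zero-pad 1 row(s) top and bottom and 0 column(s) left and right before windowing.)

44

The receptive field on the zero-padded input at this output position is [8 / 8 / 4]. Elementwise product with the kernel and sum: 8·1 + 8·3 + 4·3.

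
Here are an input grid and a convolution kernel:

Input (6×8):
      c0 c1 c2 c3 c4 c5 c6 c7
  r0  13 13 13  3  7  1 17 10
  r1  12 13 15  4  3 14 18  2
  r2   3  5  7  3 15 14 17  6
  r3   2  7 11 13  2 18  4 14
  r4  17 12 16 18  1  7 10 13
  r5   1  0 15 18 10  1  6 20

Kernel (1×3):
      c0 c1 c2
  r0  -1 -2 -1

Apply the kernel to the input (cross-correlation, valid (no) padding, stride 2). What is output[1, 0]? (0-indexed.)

The receptive field on the input at this output position is [3 5 7]. Elementwise product with the kernel and sum: 3·-1 + 5·-2 + 7·-1.

-20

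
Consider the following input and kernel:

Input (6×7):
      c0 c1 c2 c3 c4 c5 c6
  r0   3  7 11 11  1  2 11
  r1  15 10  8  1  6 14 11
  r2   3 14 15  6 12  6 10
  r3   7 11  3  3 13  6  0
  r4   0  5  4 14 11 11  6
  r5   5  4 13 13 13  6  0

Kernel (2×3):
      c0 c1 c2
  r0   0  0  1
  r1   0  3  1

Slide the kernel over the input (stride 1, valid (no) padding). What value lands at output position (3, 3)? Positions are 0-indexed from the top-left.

50

The receptive field on the input at this output position is [3 13 6 / 14 11 11]. Elementwise product with the kernel and sum: 6·1 + 11·3 + 11·1.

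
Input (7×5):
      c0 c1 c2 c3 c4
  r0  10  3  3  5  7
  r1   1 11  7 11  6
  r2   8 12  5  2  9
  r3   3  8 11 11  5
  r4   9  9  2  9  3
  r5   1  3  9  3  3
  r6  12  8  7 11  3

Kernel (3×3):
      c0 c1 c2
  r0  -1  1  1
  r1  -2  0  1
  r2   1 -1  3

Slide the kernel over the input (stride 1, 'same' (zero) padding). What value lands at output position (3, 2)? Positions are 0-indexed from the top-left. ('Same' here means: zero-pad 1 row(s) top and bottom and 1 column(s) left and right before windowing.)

The receptive field on the zero-padded input at this output position is [12 5 2 / 8 11 11 / 9 2 9]. Elementwise product with the kernel and sum: 12·-1 + 5·1 + 2·1 + 8·-2 + 11·1 + 9·1 + 2·-1 + 9·3.

24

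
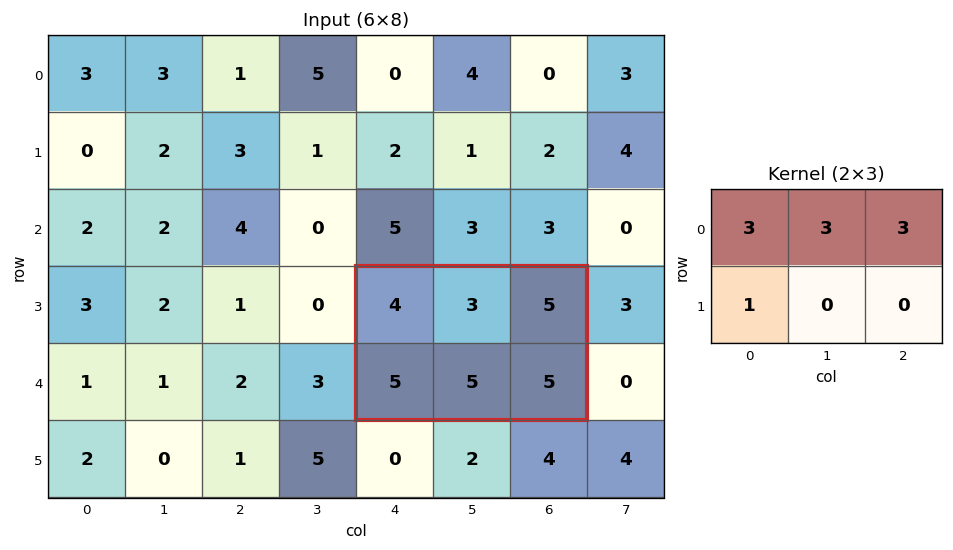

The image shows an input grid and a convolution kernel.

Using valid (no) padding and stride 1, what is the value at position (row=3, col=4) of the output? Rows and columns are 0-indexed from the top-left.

The receptive field on the input at this output position is [4 3 5 / 5 5 5]. Elementwise product with the kernel and sum: 4·3 + 3·3 + 5·3 + 5·1.

41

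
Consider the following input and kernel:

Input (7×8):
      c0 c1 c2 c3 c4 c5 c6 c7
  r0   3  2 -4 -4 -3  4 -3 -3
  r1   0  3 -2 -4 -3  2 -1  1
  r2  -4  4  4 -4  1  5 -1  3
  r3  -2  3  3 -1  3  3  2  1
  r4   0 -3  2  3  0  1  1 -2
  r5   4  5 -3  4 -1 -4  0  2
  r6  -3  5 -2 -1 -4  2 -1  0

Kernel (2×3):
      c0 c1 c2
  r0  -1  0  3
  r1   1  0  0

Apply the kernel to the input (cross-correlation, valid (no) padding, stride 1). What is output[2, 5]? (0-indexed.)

The receptive field on the input at this output position is [5 -1 3 / 3 2 1]. Elementwise product with the kernel and sum: 5·-1 + 3·3 + 3·1.

7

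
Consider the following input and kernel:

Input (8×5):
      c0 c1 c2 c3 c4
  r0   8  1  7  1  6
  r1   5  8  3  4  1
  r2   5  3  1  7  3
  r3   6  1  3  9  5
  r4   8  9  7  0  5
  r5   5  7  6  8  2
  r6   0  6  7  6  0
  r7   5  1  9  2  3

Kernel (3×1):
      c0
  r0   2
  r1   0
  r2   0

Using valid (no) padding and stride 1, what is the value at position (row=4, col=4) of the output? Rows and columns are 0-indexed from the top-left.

The receptive field on the input at this output position is [5 / 2 / 0]. Elementwise product with the kernel and sum: 5·2.

10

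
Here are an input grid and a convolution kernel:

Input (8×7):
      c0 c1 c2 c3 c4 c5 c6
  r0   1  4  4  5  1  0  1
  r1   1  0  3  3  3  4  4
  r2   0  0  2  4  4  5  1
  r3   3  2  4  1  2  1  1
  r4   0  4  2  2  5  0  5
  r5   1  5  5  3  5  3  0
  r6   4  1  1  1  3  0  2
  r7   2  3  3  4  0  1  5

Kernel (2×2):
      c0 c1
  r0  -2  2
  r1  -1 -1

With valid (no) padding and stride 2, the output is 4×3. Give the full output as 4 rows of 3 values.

Output[0,0]: The receptive field on the input at this output position is [1 4 / 1 0]. Elementwise product with the kernel and sum: 1·-2 + 4·2 + 1·-1 + 0·-1.

5 -4 -9
-5 -1 -1
2 -8 -18
-11 -7 -7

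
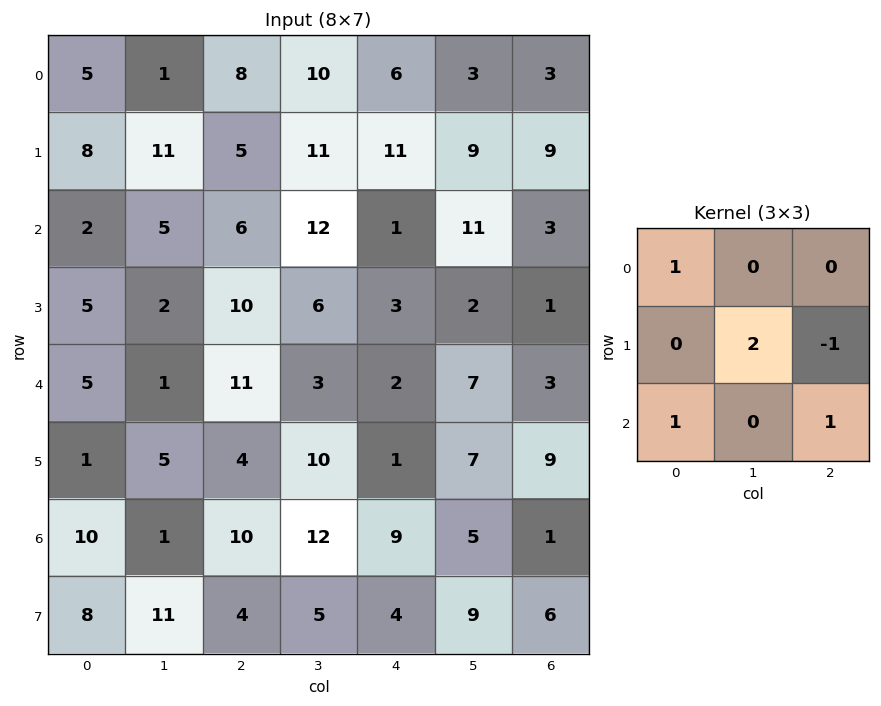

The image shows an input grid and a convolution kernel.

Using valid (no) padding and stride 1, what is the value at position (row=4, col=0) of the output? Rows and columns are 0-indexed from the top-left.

31

The receptive field on the input at this output position is [5 1 11 / 1 5 4 / 10 1 10]. Elementwise product with the kernel and sum: 5·1 + 5·2 + 4·-1 + 10·1 + 10·1.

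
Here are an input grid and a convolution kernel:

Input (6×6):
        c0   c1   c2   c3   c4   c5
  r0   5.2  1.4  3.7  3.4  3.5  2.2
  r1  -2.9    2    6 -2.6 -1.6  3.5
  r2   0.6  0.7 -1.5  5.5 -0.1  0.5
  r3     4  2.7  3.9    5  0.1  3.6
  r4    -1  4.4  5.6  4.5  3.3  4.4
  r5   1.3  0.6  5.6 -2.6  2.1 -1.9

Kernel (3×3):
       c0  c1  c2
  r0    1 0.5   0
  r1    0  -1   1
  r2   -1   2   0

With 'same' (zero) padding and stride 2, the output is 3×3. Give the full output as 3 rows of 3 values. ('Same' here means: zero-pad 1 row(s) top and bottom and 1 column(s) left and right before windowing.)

Output[0,0]: The receptive field on the zero-padded input at this output position is [0 0 0 / 0 5.2 1.4 / 0 -2.9 2]. Elementwise product with the kernel and sum: 0·1 + 0·0.5 + 5.2·-1 + 1.4·1 + 0·-1 + -2.9·2.

-9.6 9.7 -1.9
6.65 17.1 -7.6
10 14.15 12.95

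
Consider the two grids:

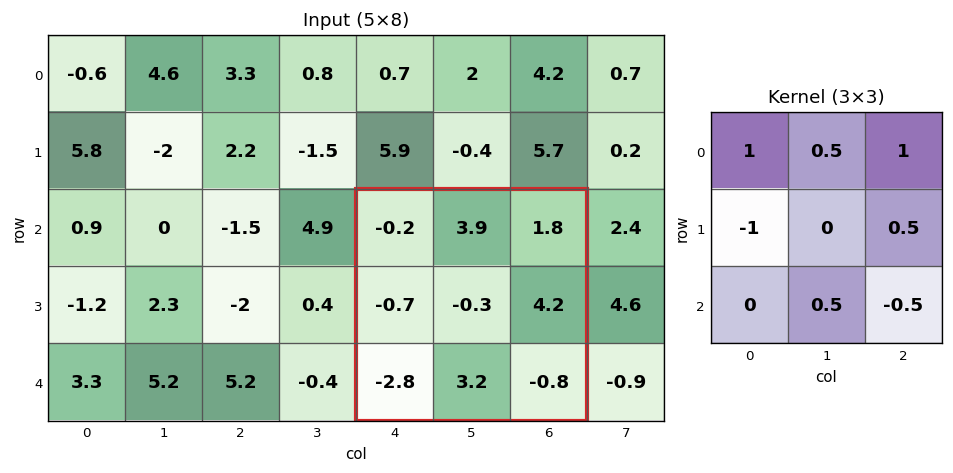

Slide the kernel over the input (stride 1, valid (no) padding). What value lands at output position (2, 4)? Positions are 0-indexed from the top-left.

The receptive field on the input at this output position is [-0.2 3.9 1.8 / -0.7 -0.3 4.2 / -2.8 3.2 -0.8]. Elementwise product with the kernel and sum: -0.2·1 + 3.9·0.5 + 1.8·1 + -0.7·-1 + 4.2·0.5 + 3.2·0.5 + -0.8·-0.5.

8.35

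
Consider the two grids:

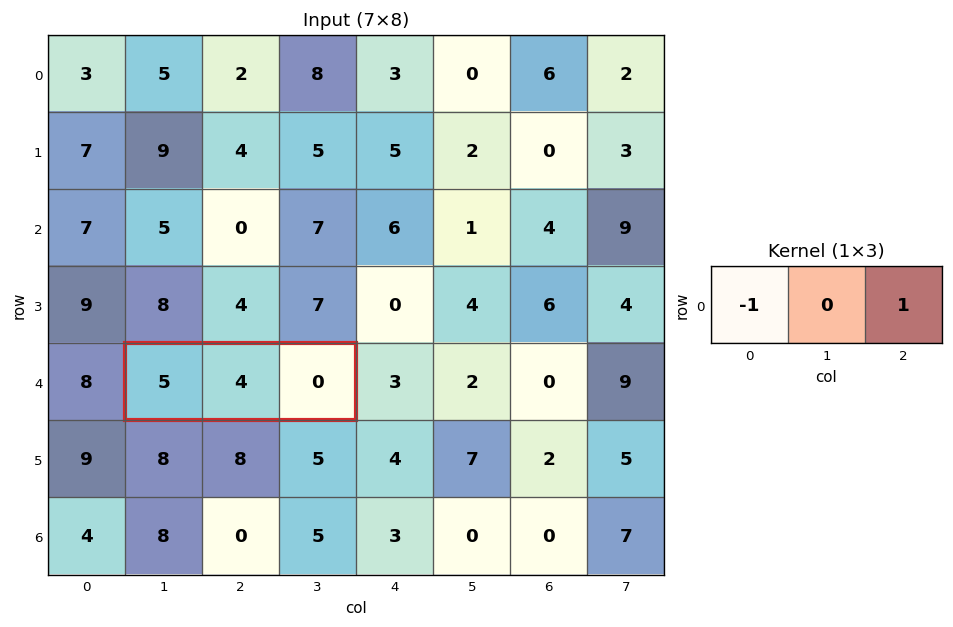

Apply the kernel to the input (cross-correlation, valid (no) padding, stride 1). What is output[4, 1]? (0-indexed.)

The receptive field on the input at this output position is [5 4 0]. Elementwise product with the kernel and sum: 5·-1 + 0·1.

-5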